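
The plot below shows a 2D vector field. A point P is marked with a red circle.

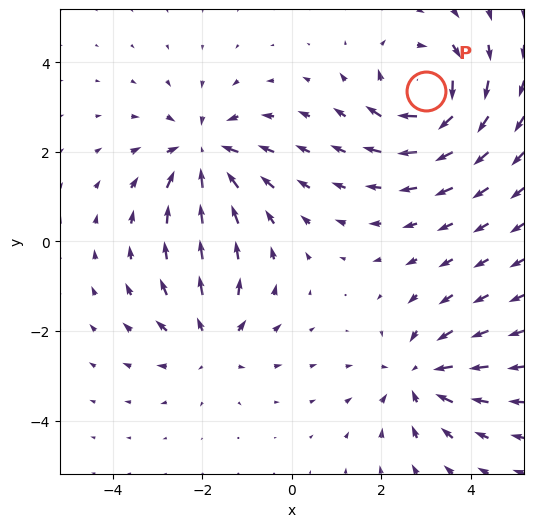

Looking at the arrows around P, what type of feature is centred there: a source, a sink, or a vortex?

vortex

At P (3.0, 3.4) the arrows circulate clockwise. Divergence ≈0, curl about -6 — near-zero divergence with nonzero curl is a vortex.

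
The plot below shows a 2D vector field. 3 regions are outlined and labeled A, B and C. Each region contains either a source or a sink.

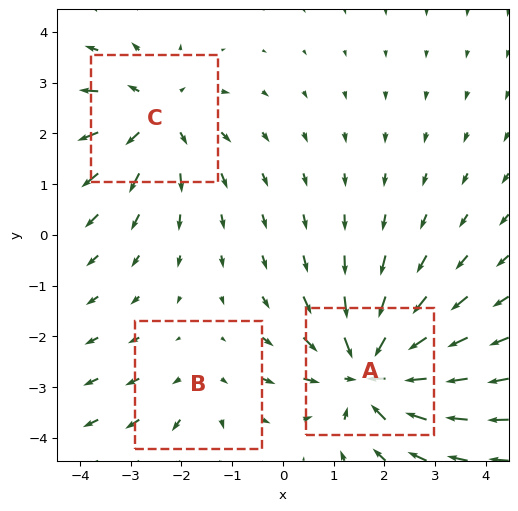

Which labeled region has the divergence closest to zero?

Divergence at each region's feature centre — A: about -5, B: about +2, C: about +3. Region B is closest to zero.

B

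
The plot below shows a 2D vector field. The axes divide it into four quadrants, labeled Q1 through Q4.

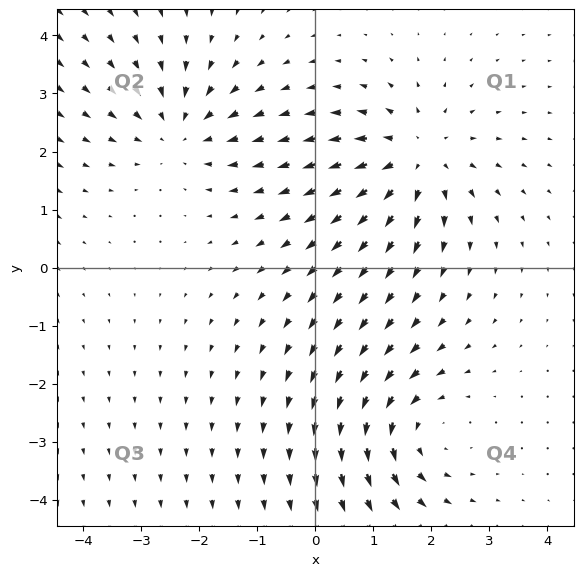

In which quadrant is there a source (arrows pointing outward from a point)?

The source sits at approximately (1.7, 1.9), which lies in quadrant Q1. The divergence there is about +4, positive as expected for a source.

Q1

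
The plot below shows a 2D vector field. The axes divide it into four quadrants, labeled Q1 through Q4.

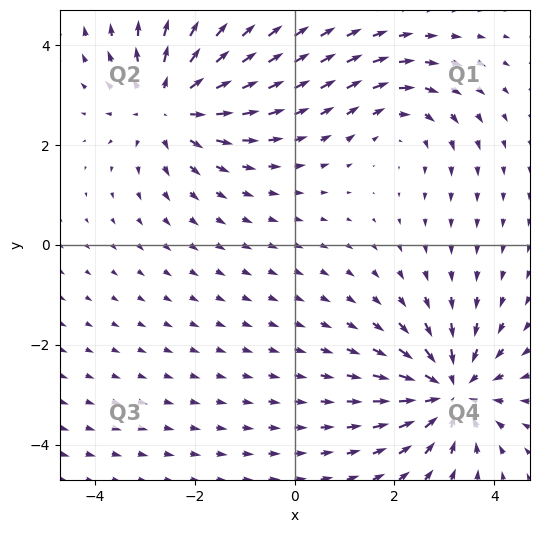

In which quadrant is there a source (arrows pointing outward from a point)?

Q2

The source sits at approximately (-2.5, 2.8), which lies in quadrant Q2. The divergence there is about +4, positive as expected for a source.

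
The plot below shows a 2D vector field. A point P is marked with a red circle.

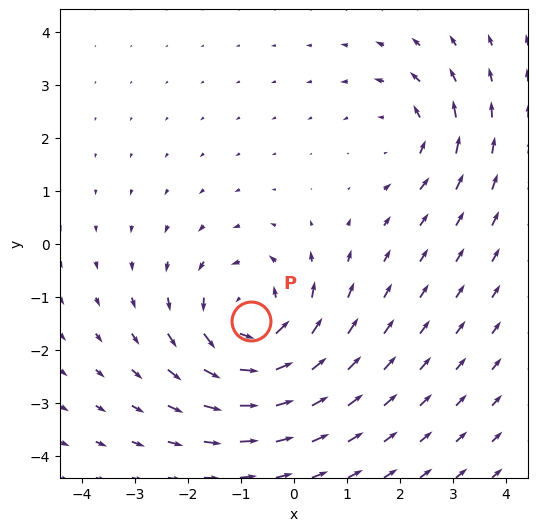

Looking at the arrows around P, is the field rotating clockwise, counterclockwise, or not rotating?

counterclockwise

Near P at (-0.8, -1.5) the arrows circulate counterclockwise. The curl (z-component) there is about +4; positive curl means counterclockwise rotation.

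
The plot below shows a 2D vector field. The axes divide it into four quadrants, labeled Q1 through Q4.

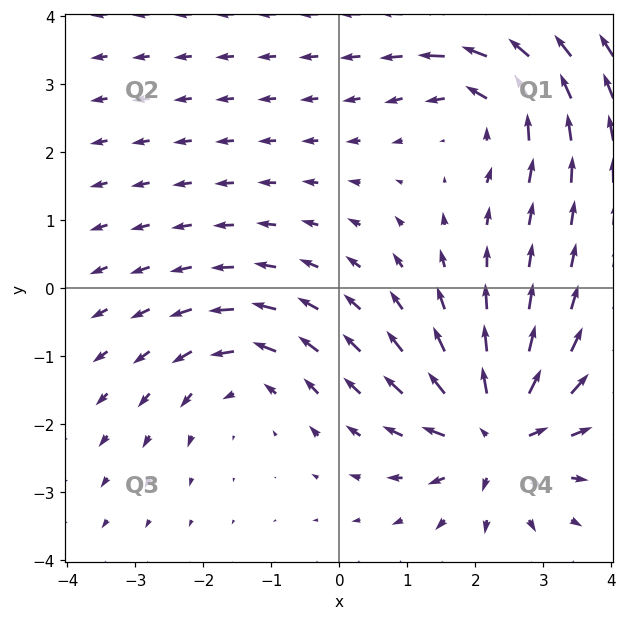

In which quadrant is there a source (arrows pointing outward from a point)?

The source sits at approximately (2.3, -2.2), which lies in quadrant Q4. The divergence there is about +6, positive as expected for a source.

Q4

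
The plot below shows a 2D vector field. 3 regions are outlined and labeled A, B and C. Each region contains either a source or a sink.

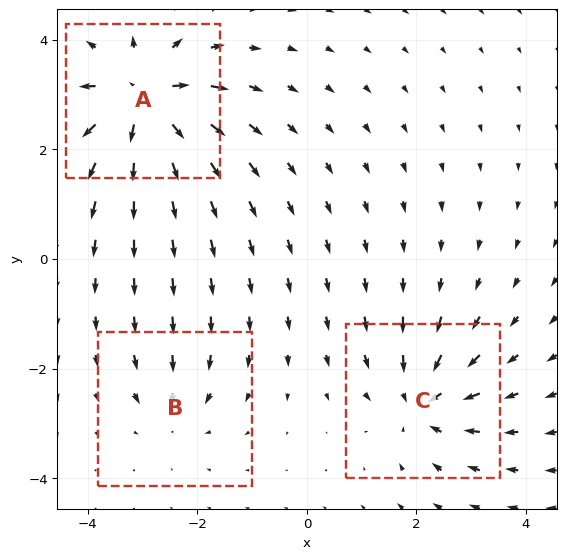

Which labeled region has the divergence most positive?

A

Divergence at each region's feature centre — A: about +6, B: about -3, C: about -4. Region A is most positive.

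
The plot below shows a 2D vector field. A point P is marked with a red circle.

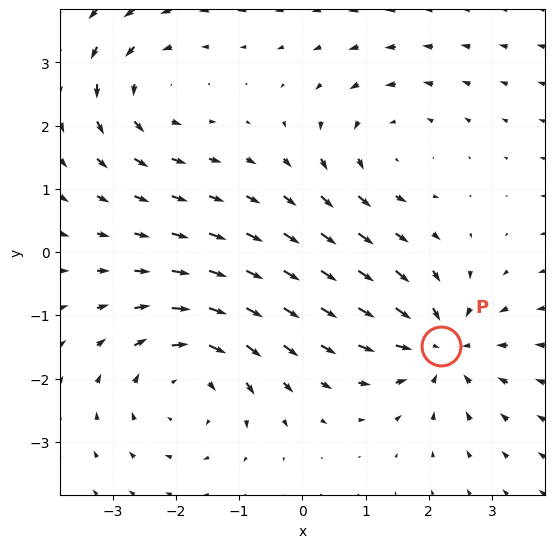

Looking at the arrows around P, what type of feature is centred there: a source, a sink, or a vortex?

At P (2.2, -1.5) the arrows converge inward. Divergence about -4, curl ≈0 — negative divergence with near-zero curl is a sink.

sink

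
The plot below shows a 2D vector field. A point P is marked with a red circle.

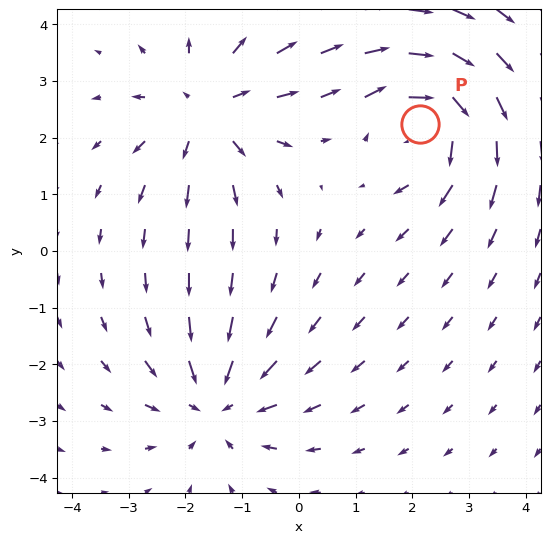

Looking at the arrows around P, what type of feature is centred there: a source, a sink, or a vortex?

vortex

At P (2.1, 2.2) the arrows circulate clockwise. Divergence ≈0, curl about -6 — near-zero divergence with nonzero curl is a vortex.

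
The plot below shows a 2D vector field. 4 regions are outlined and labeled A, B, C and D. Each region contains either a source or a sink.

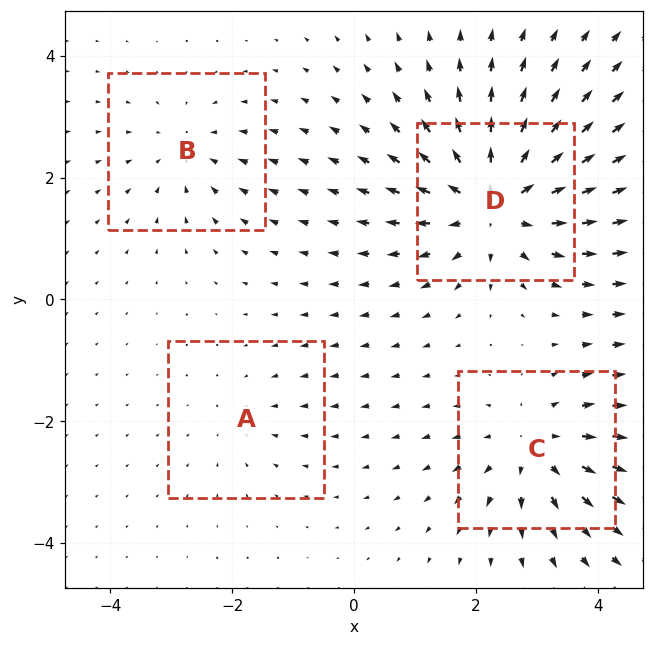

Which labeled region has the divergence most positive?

Divergence at each region's feature centre — A: about -2, B: about -3, C: about +5, D: about +7. Region D is most positive.

D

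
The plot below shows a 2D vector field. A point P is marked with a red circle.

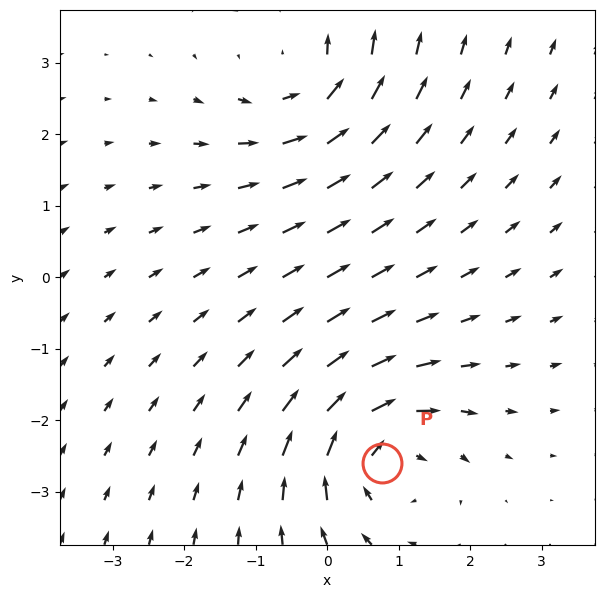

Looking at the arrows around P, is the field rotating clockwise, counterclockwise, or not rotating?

clockwise

Near P at (0.8, -2.6) the arrows circulate clockwise. The curl (z-component) there is about -3; negative curl means clockwise rotation.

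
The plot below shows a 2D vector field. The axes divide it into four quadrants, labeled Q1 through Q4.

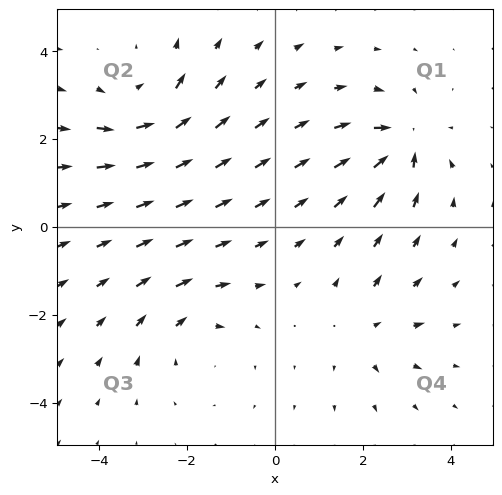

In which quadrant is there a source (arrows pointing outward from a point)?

The source sits at approximately (2.1, -2.4), which lies in quadrant Q4. The divergence there is about +3, positive as expected for a source.

Q4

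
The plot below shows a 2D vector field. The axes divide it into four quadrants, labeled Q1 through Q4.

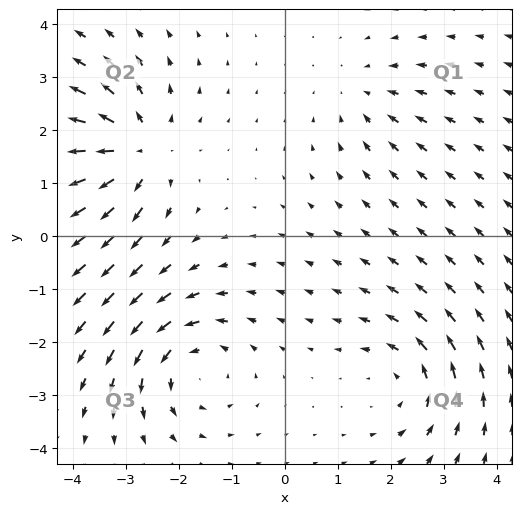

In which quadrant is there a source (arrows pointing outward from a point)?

The source sits at approximately (-2.8, 1.6), which lies in quadrant Q2. The divergence there is about +6, positive as expected for a source.

Q2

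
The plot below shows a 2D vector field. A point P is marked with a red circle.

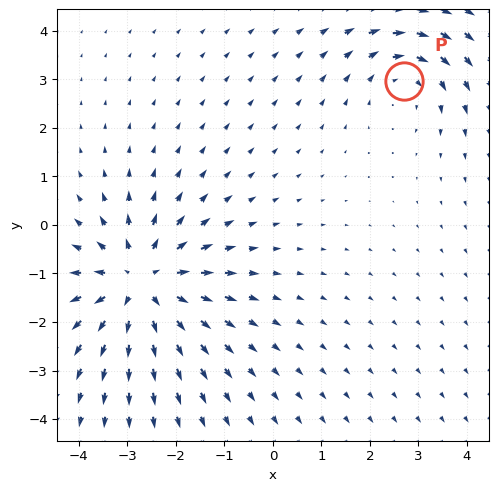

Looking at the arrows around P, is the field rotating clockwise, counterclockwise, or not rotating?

Near P at (2.7, 3.0) the arrows circulate clockwise. The curl (z-component) there is about -3; negative curl means clockwise rotation.

clockwise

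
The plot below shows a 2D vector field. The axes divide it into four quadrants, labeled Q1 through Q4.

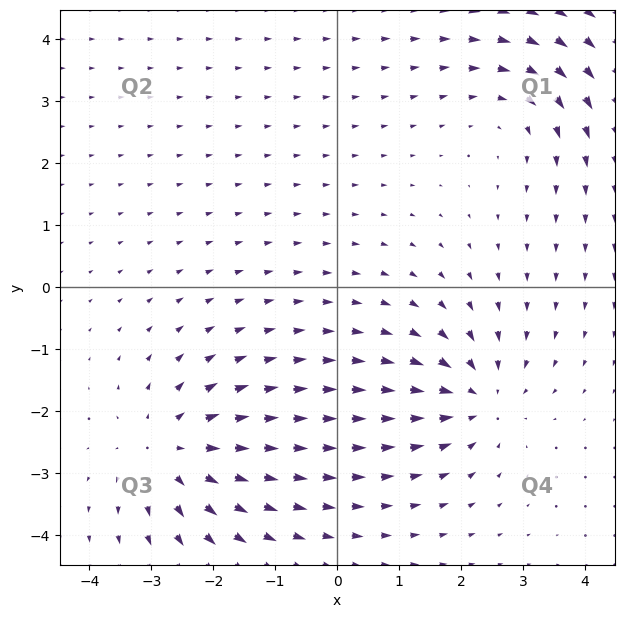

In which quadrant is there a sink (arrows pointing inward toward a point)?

Q4

The sink sits at approximately (2.3, -1.8), which lies in quadrant Q4. The divergence there is about -3, negative as expected for a sink.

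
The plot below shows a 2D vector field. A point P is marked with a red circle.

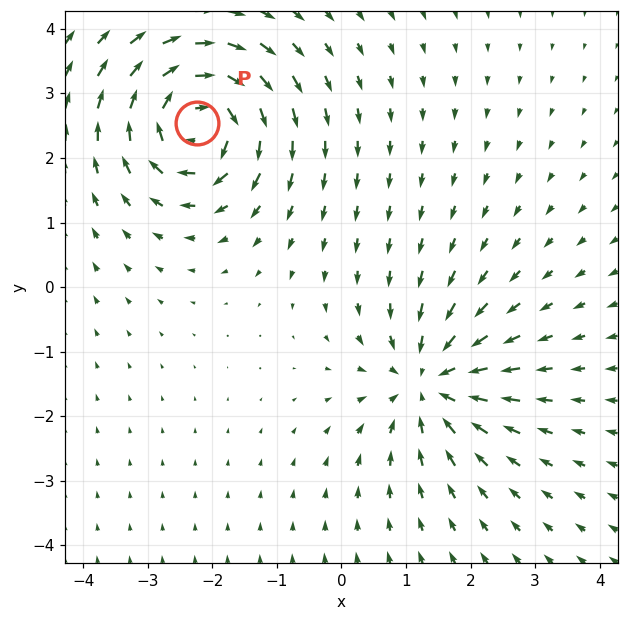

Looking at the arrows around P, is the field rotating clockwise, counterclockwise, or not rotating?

clockwise

Near P at (-2.2, 2.5) the arrows circulate clockwise. The curl (z-component) there is about -7; negative curl means clockwise rotation.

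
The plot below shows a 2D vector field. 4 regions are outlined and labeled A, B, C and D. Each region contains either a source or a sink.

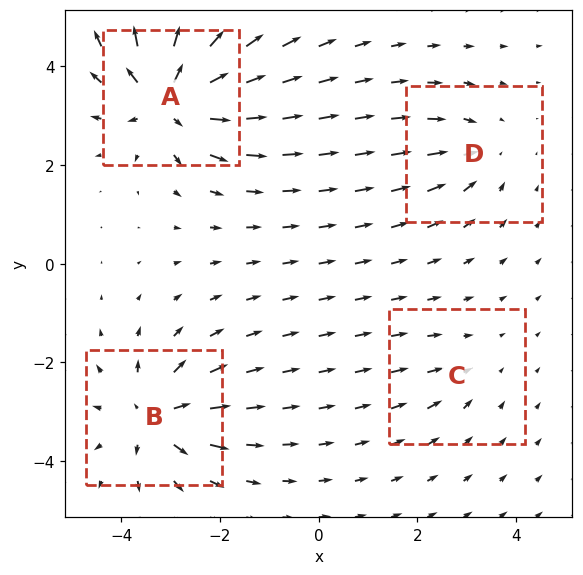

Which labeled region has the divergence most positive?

Divergence at each region's feature centre — A: about +8, B: about +6, C: about -2, D: about -4. Region A is most positive.

A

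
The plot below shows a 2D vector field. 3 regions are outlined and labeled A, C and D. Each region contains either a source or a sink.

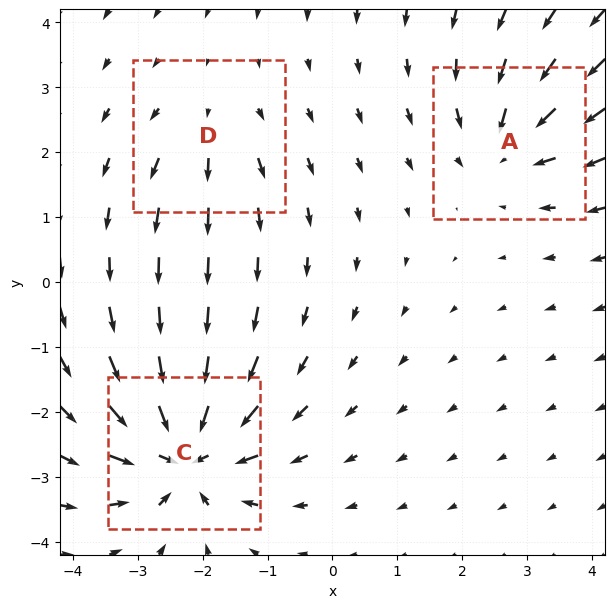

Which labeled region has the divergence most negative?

Divergence at each region's feature centre — A: about -4, C: about -6, D: about +2. Region C is most negative.

C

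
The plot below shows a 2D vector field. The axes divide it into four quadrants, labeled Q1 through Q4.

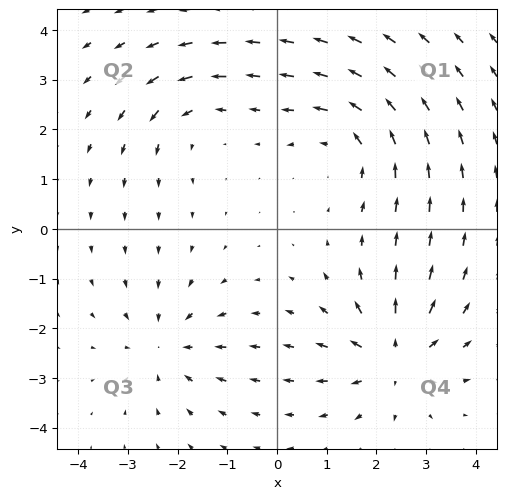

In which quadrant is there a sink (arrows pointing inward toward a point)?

The sink sits at approximately (-2.2, -2.4), which lies in quadrant Q3. The divergence there is about -4, negative as expected for a sink.

Q3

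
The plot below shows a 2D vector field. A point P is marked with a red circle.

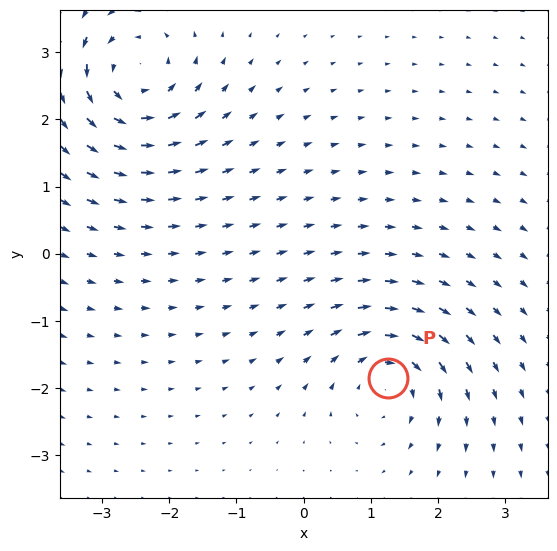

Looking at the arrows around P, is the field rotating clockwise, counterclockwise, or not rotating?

clockwise

Near P at (1.3, -1.9) the arrows circulate clockwise. The curl (z-component) there is about -5; negative curl means clockwise rotation.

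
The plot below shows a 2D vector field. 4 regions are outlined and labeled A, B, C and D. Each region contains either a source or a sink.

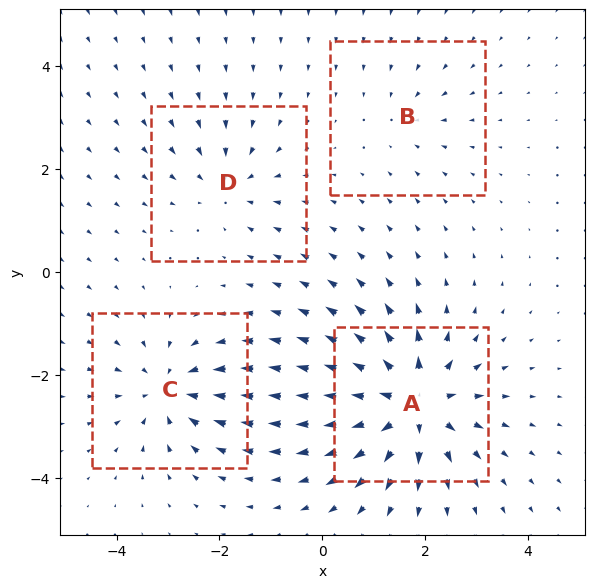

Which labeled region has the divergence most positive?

Divergence at each region's feature centre — A: about +8, B: about -2, C: about -5, D: about -4. Region A is most positive.

A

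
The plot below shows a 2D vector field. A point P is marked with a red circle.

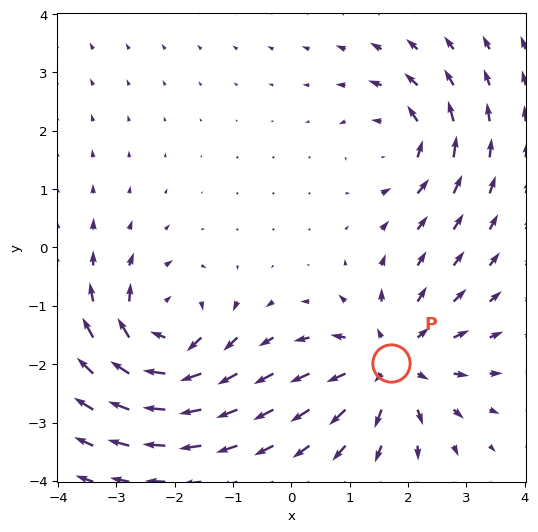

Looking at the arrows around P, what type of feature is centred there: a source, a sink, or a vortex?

At P (1.7, -2.0) the arrows spread outward. Divergence about +5, curl ≈0 — positive divergence with near-zero curl is a source.

source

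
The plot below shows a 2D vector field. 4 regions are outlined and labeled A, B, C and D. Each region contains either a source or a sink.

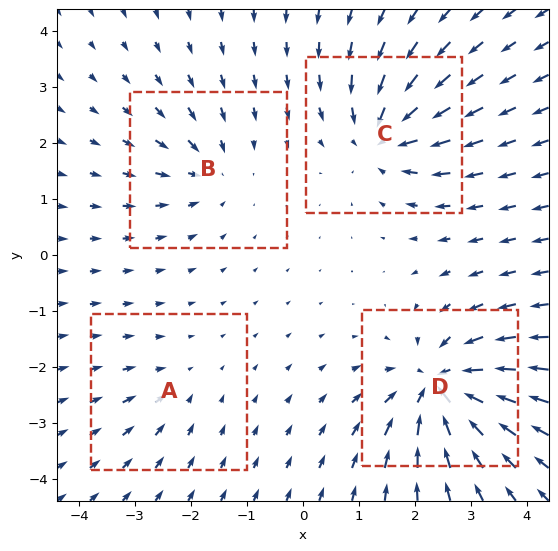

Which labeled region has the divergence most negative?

Divergence at each region's feature centre — A: about -2, B: about -4, C: about -6, D: about -8. Region D is most negative.

D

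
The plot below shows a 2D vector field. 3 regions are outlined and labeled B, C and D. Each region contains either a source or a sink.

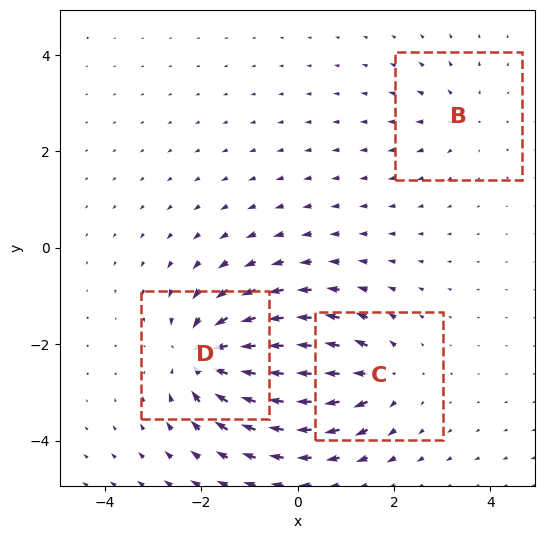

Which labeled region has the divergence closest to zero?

B

Divergence at each region's feature centre — B: about +2, C: about +4, D: about -5. Region B is closest to zero.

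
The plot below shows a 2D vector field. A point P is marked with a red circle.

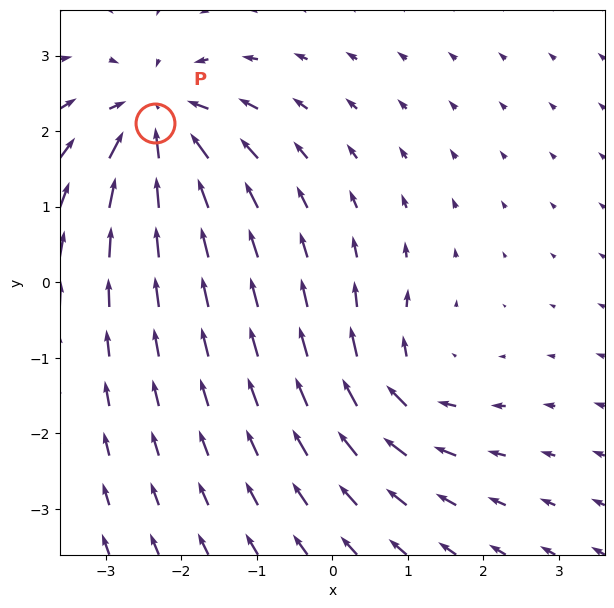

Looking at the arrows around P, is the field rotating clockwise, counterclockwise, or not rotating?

not rotating

Near P at (-2.3, 2.1) the arrows show no circulation. The curl there is ≈0.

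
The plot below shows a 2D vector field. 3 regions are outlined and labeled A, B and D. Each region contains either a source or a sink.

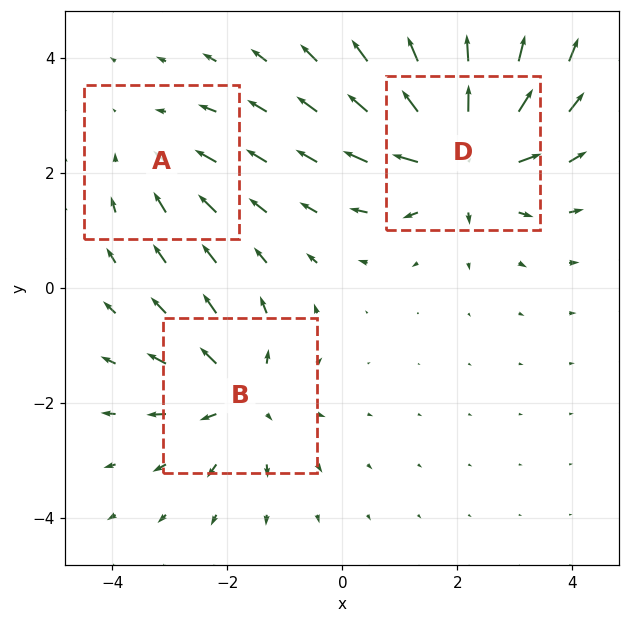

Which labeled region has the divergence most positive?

D

Divergence at each region's feature centre — A: about -2, B: about +4, D: about +5. Region D is most positive.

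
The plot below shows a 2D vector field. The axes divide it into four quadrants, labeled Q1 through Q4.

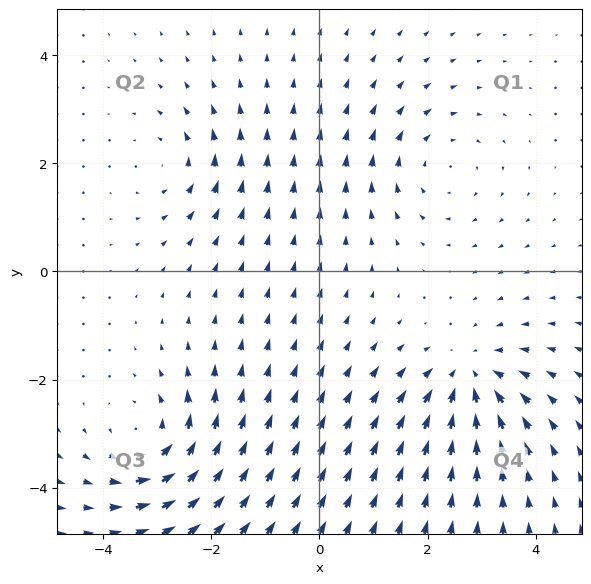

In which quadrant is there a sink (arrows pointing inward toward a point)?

Q4

The sink sits at approximately (2.8, -2.0), which lies in quadrant Q4. The divergence there is about -5, negative as expected for a sink.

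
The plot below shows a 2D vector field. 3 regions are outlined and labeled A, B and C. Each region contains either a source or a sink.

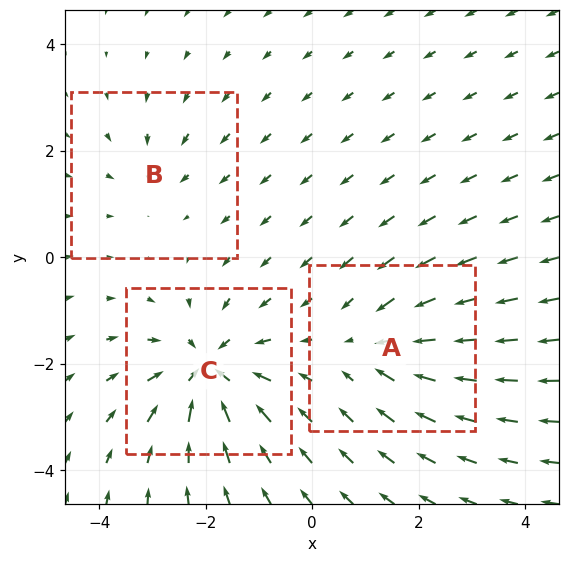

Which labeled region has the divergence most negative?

C

Divergence at each region's feature centre — A: about -3, B: about -2, C: about -5. Region C is most negative.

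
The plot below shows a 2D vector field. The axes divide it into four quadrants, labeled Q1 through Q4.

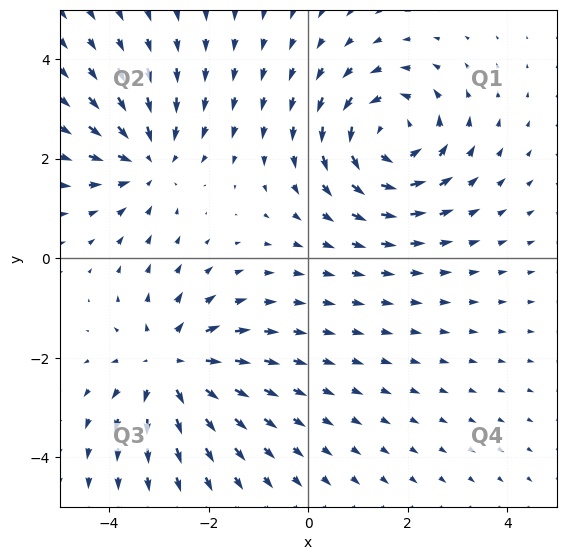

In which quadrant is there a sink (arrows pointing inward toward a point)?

Q2

The sink sits at approximately (-3.2, 2.0), which lies in quadrant Q2. The divergence there is about -3, negative as expected for a sink.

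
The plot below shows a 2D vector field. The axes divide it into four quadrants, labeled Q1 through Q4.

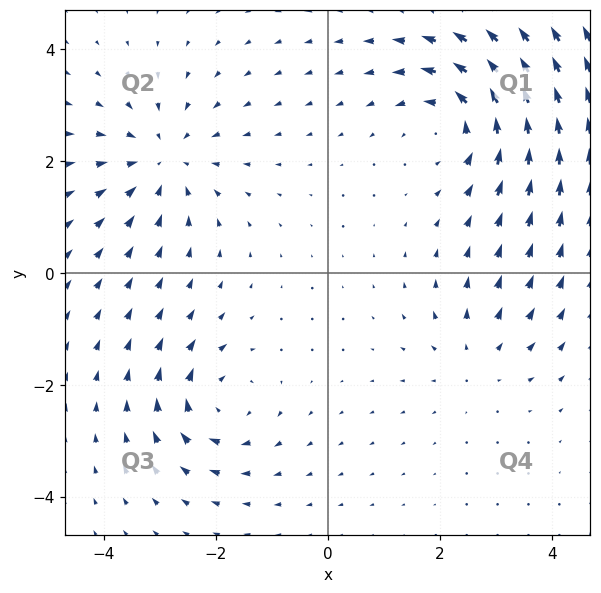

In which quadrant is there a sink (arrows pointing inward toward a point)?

Q2

The sink sits at approximately (-2.9, 2.0), which lies in quadrant Q2. The divergence there is about -4, negative as expected for a sink.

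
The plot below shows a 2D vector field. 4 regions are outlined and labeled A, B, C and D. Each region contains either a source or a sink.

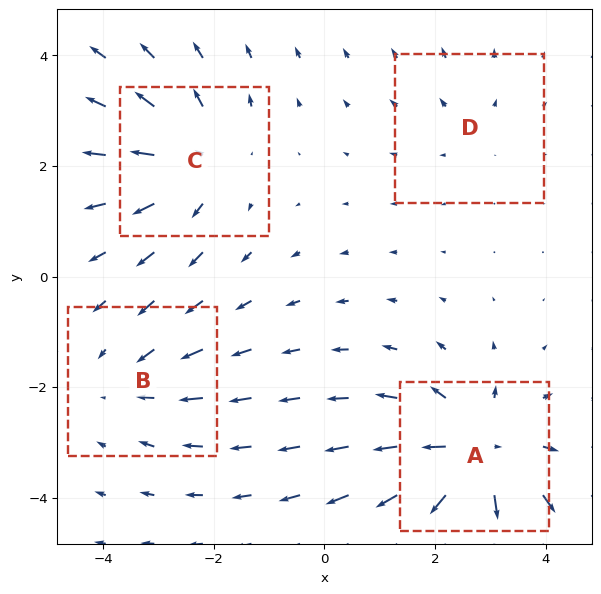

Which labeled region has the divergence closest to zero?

D

Divergence at each region's feature centre — A: about +6, B: about -3, C: about +4, D: about +2. Region D is closest to zero.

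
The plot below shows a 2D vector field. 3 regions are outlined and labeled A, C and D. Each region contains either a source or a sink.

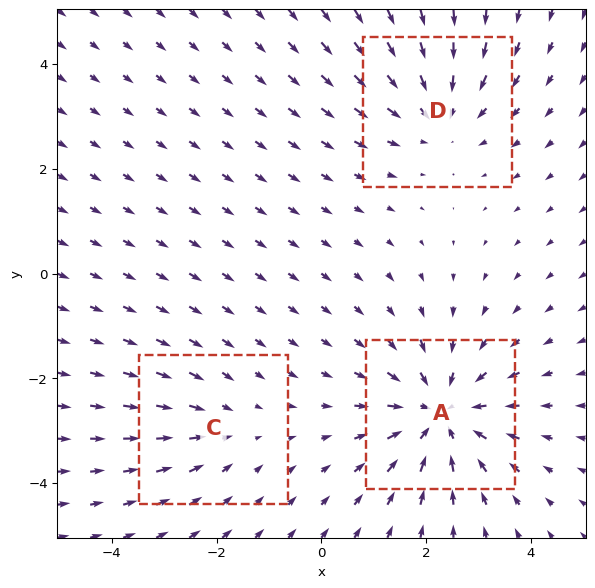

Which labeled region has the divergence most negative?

Divergence at each region's feature centre — A: about -4, C: about -2, D: about -3. Region A is most negative.

A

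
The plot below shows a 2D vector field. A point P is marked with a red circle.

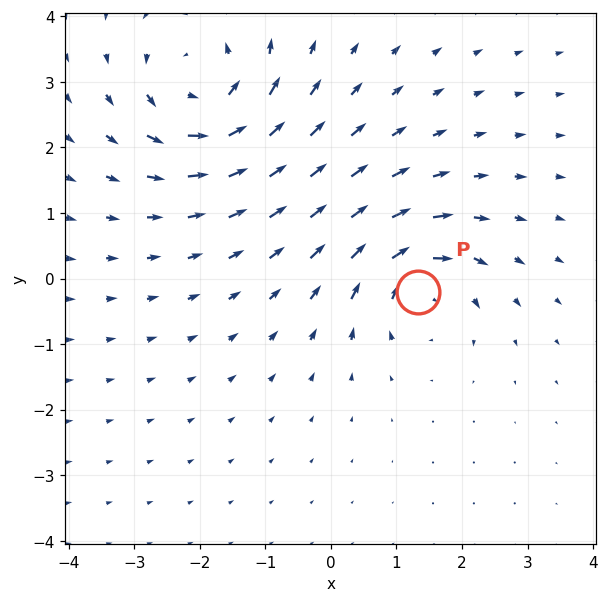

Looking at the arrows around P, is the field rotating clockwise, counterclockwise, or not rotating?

clockwise

Near P at (1.3, -0.2) the arrows circulate clockwise. The curl (z-component) there is about -4; negative curl means clockwise rotation.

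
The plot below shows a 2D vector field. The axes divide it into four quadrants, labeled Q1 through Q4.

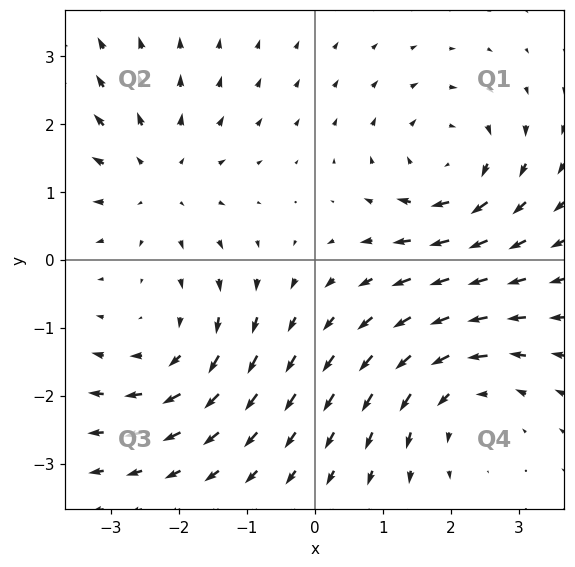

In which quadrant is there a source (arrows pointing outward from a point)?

Q2

The source sits at approximately (-2.3, 1.2), which lies in quadrant Q2. The divergence there is about +3, positive as expected for a source.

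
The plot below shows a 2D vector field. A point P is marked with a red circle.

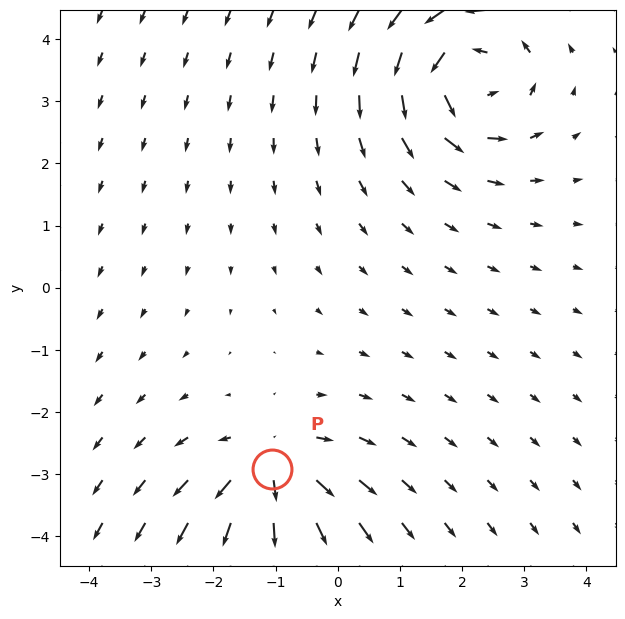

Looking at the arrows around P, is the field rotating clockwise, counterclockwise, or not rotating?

not rotating

Near P at (-1.1, -2.9) the arrows show no circulation. The curl there is ≈0.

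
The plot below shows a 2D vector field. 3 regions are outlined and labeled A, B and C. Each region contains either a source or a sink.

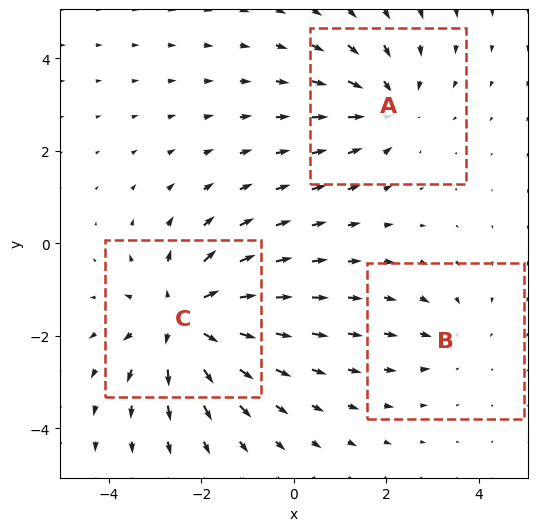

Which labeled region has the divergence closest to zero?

Divergence at each region's feature centre — A: about -3, B: about -2, C: about +5. Region B is closest to zero.

B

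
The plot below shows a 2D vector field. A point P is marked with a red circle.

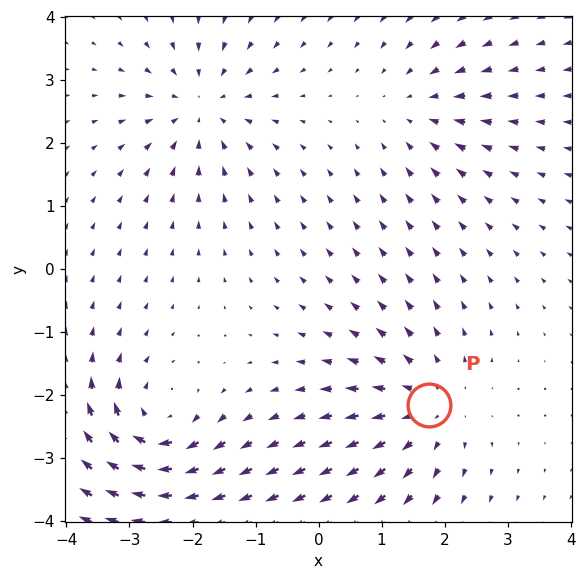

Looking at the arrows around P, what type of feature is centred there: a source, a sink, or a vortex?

source

At P (1.8, -2.2) the arrows spread outward. Divergence about +4, curl ≈0 — positive divergence with near-zero curl is a source.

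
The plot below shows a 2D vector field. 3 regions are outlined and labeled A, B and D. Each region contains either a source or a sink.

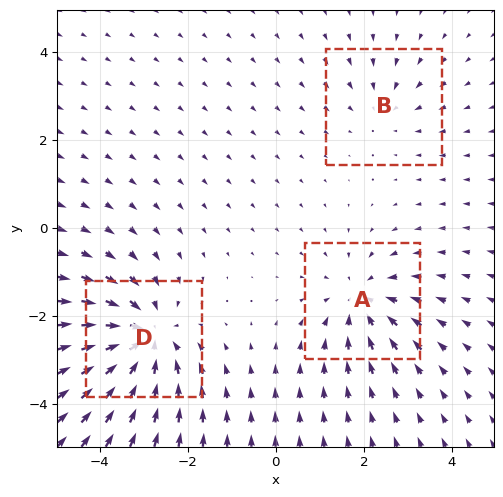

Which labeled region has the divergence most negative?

D

Divergence at each region's feature centre — A: about -3, B: about -2, D: about -4. Region D is most negative.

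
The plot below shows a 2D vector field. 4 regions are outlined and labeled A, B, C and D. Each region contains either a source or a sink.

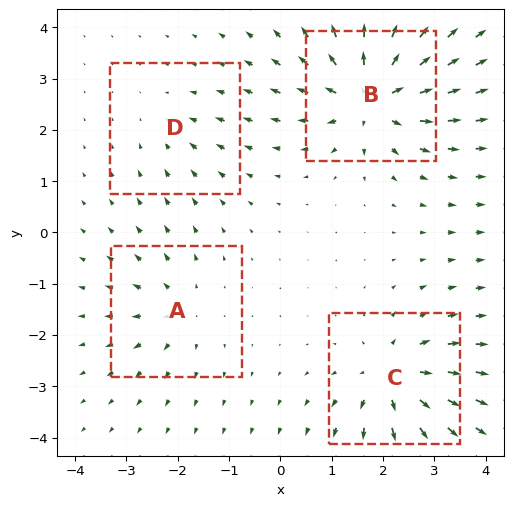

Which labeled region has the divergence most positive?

Divergence at each region's feature centre — A: about +4, B: about +8, C: about +6, D: about -2. Region B is most positive.

B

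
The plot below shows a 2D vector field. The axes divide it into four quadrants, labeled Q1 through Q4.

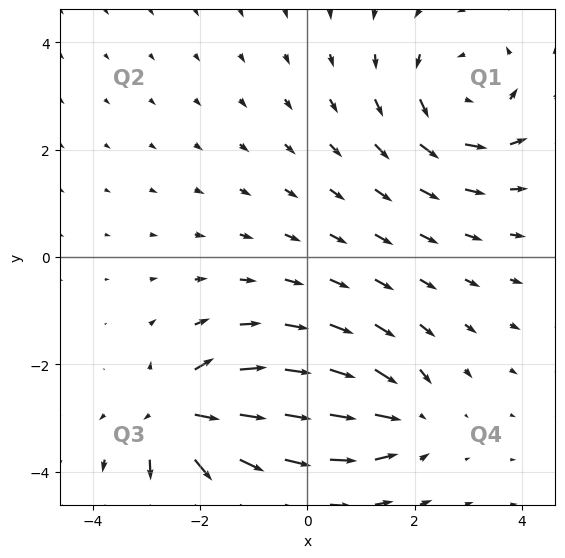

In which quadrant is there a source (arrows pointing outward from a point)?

Q3

The source sits at approximately (-2.3, -3.0), which lies in quadrant Q3. The divergence there is about +6, positive as expected for a source.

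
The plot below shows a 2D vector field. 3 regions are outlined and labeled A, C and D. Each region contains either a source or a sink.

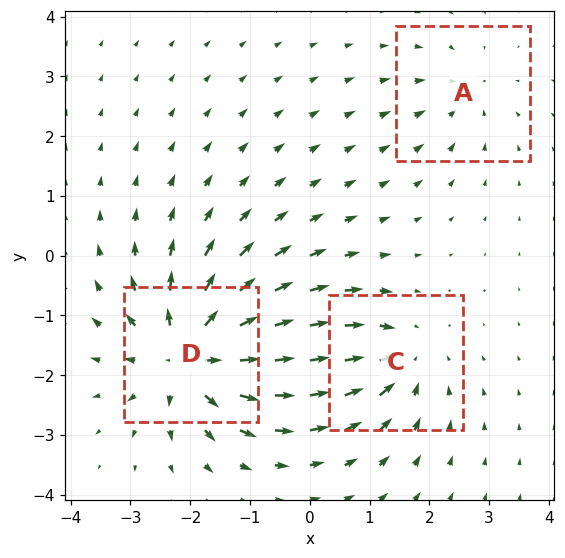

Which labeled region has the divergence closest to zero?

Divergence at each region's feature centre — A: about -2, C: about -4, D: about +6. Region A is closest to zero.

A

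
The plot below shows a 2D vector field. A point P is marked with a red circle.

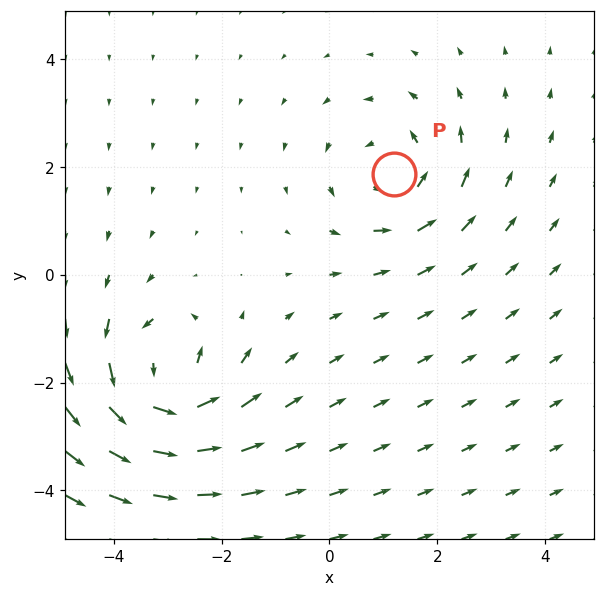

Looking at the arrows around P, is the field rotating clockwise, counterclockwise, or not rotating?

counterclockwise

Near P at (1.2, 1.9) the arrows circulate counterclockwise. The curl (z-component) there is about +3; positive curl means counterclockwise rotation.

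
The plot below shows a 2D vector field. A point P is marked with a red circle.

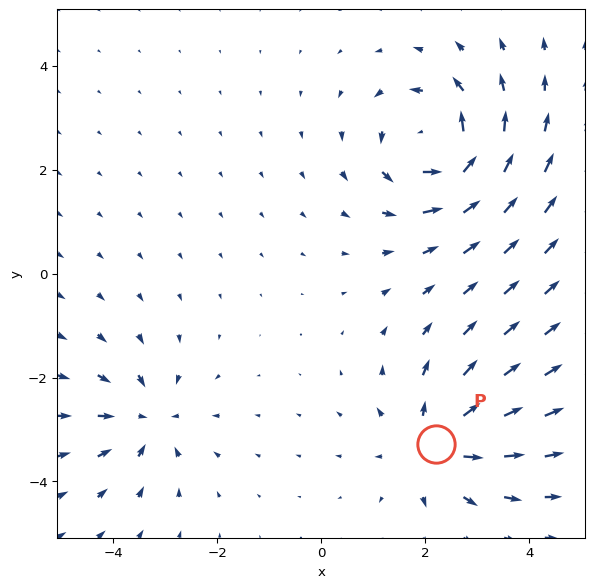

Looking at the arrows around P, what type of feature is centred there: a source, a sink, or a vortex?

At P (2.2, -3.3) the arrows spread outward. Divergence about +4, curl ≈0 — positive divergence with near-zero curl is a source.

source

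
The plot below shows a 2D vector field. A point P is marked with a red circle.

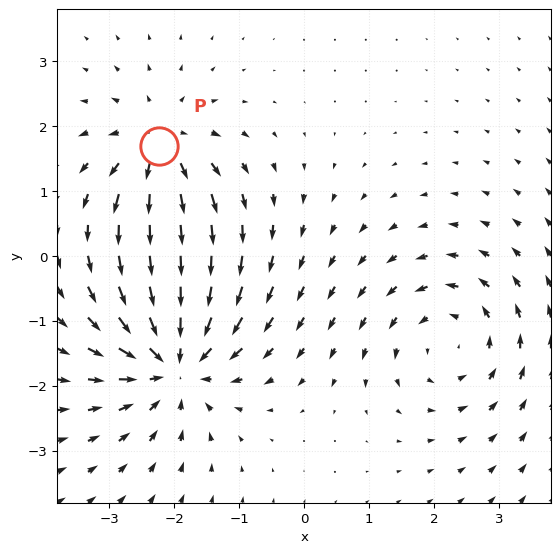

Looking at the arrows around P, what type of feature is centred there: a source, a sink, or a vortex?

At P (-2.2, 1.7) the arrows spread outward. Divergence about +5, curl ≈0 — positive divergence with near-zero curl is a source.

source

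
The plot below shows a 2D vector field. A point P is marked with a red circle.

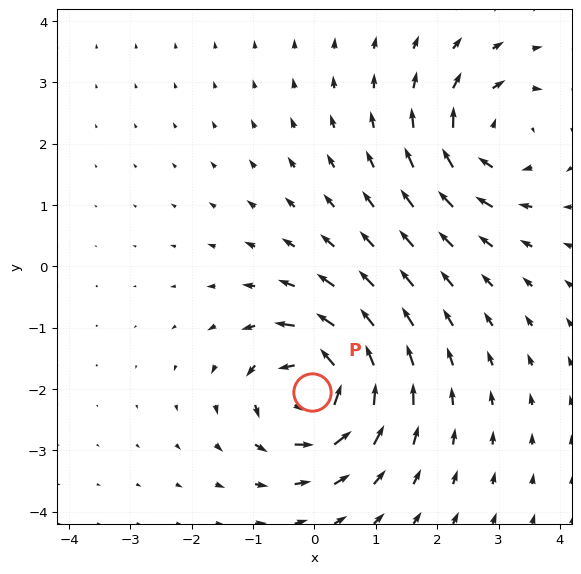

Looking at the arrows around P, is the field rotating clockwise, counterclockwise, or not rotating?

Near P at (-0.0, -2.0) the arrows circulate counterclockwise. The curl (z-component) there is about +7; positive curl means counterclockwise rotation.

counterclockwise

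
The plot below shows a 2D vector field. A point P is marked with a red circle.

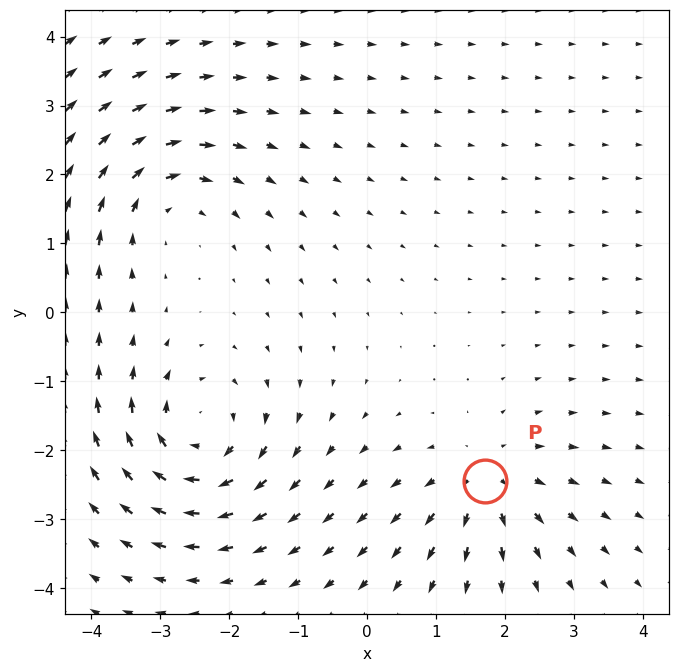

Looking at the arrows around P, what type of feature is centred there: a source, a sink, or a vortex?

source

At P (1.7, -2.4) the arrows spread outward. Divergence about +4, curl ≈0 — positive divergence with near-zero curl is a source.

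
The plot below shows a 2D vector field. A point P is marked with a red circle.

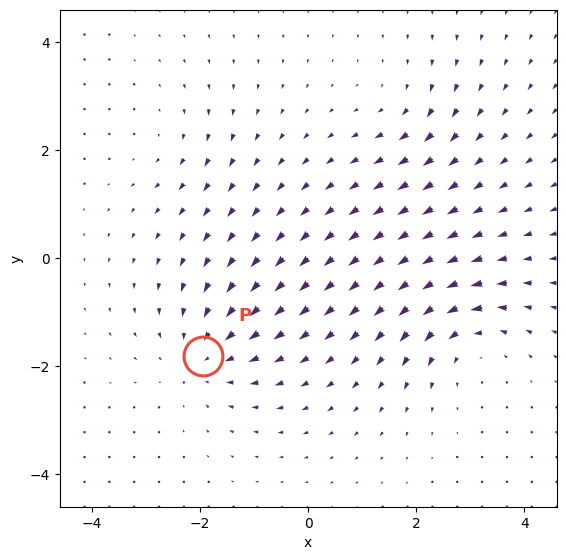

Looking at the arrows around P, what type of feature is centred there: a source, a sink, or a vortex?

At P (-1.9, -1.8) the arrows converge inward. Divergence about -4, curl ≈0 — negative divergence with near-zero curl is a sink.

sink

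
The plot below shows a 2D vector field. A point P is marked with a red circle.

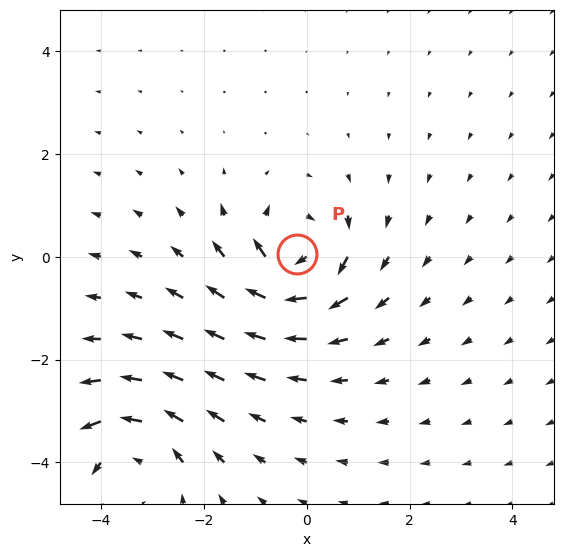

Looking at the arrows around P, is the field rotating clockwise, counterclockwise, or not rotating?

Near P at (-0.2, 0.1) the arrows circulate clockwise. The curl (z-component) there is about -5; negative curl means clockwise rotation.

clockwise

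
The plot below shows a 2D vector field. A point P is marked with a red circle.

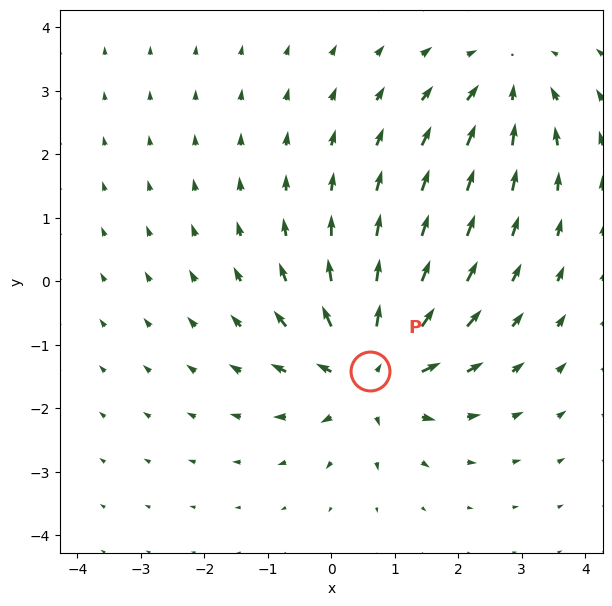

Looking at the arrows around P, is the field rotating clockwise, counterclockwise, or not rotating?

not rotating

Near P at (0.6, -1.4) the arrows show no circulation. The curl there is ≈0.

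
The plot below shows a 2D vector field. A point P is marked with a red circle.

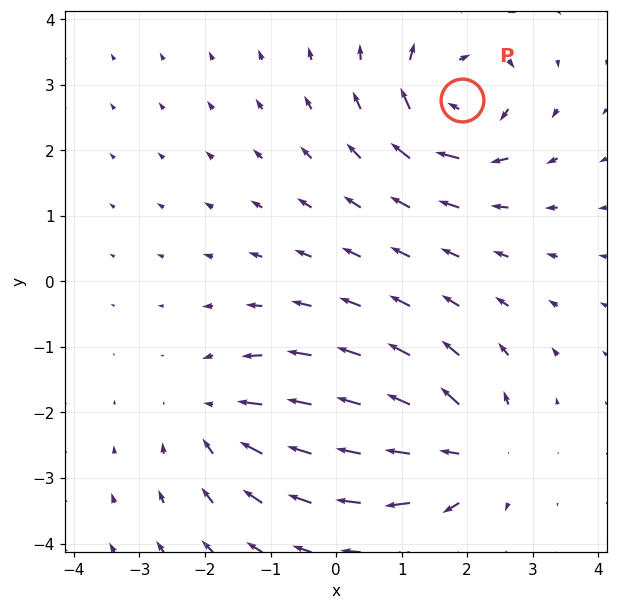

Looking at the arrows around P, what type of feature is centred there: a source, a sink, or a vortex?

vortex

At P (1.9, 2.8) the arrows circulate clockwise. Divergence ≈0, curl about -6 — near-zero divergence with nonzero curl is a vortex.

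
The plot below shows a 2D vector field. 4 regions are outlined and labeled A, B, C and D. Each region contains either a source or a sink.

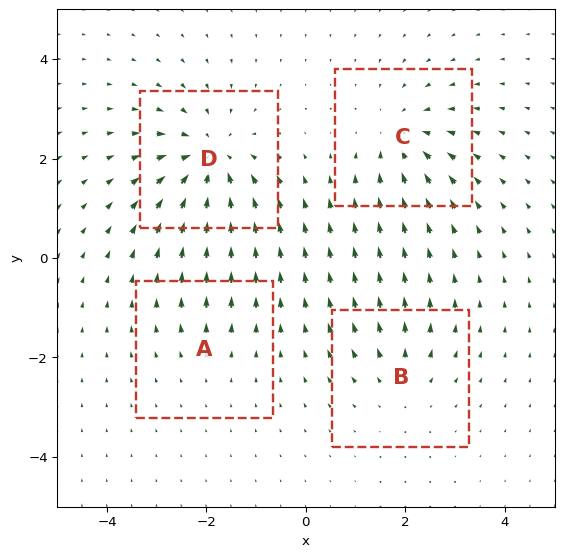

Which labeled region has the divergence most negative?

Divergence at each region's feature centre — A: about +2, B: about +3, C: about -5, D: about -7. Region D is most negative.

D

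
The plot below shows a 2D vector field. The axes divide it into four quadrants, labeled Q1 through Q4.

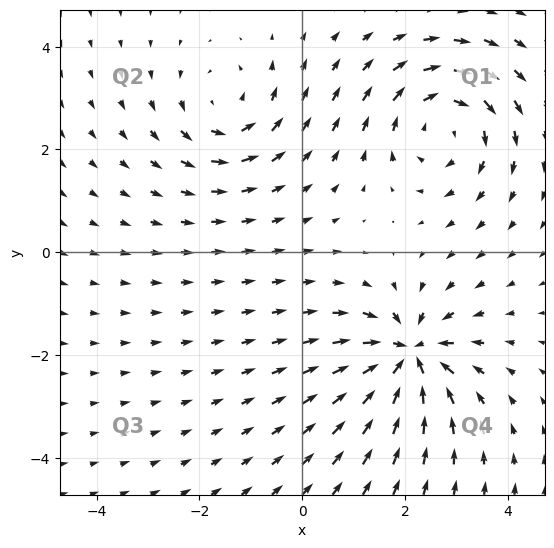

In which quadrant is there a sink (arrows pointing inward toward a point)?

The sink sits at approximately (2.1, -2.0), which lies in quadrant Q4. The divergence there is about -6, negative as expected for a sink.

Q4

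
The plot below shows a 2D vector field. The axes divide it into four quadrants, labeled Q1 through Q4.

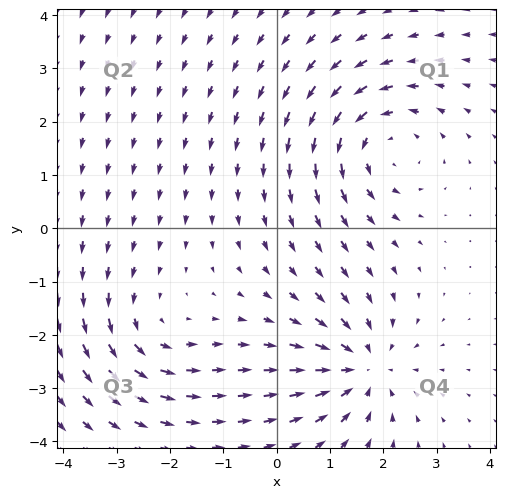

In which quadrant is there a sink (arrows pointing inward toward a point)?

The sink sits at approximately (1.6, -2.6), which lies in quadrant Q4. The divergence there is about -5, negative as expected for a sink.

Q4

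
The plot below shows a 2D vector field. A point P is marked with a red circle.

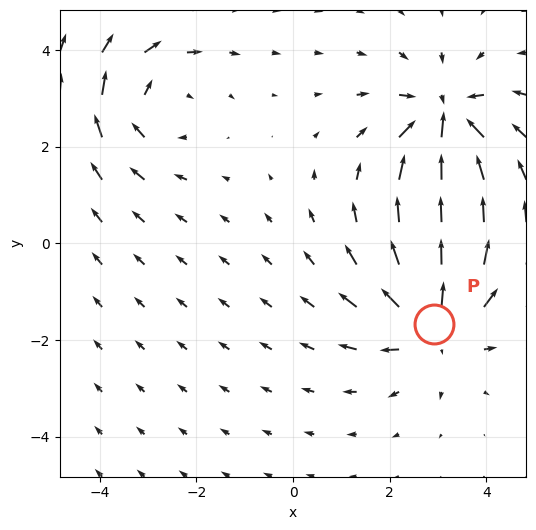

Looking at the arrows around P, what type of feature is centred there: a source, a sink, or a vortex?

source

At P (2.9, -1.7) the arrows spread outward. Divergence about +4, curl ≈0 — positive divergence with near-zero curl is a source.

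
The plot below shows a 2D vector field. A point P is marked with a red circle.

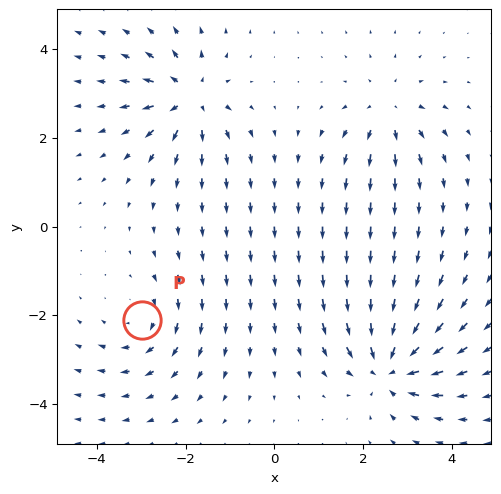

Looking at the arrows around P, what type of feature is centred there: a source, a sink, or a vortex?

vortex

At P (-3.0, -2.1) the arrows circulate clockwise. Divergence ≈0, curl about -3 — near-zero divergence with nonzero curl is a vortex.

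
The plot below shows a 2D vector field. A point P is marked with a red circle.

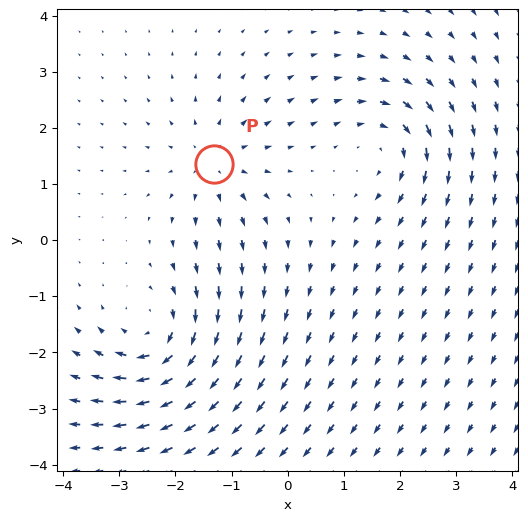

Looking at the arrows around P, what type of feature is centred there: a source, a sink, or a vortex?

At P (-1.3, 1.4) the arrows spread outward. Divergence about +4, curl ≈0 — positive divergence with near-zero curl is a source.

source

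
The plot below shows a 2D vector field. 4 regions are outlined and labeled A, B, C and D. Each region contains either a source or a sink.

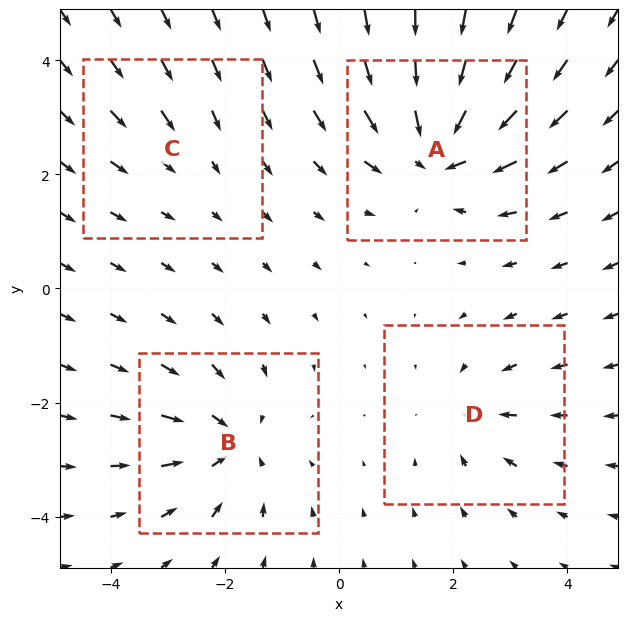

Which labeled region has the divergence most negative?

A

Divergence at each region's feature centre — A: about -7, B: about -5, C: about -2, D: about -3. Region A is most negative.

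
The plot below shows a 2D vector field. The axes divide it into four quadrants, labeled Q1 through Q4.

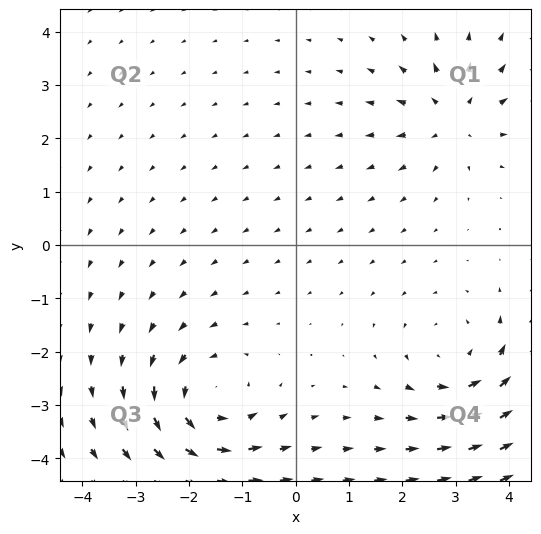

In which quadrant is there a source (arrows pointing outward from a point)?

Q1

The source sits at approximately (3.0, 2.4), which lies in quadrant Q1. The divergence there is about +4, positive as expected for a source.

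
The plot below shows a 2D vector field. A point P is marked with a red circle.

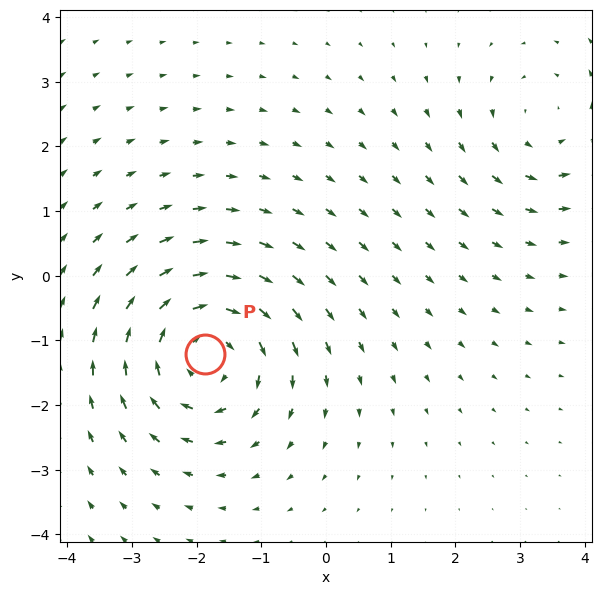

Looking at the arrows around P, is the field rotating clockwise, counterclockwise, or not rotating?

clockwise

Near P at (-1.9, -1.2) the arrows circulate clockwise. The curl (z-component) there is about -5; negative curl means clockwise rotation.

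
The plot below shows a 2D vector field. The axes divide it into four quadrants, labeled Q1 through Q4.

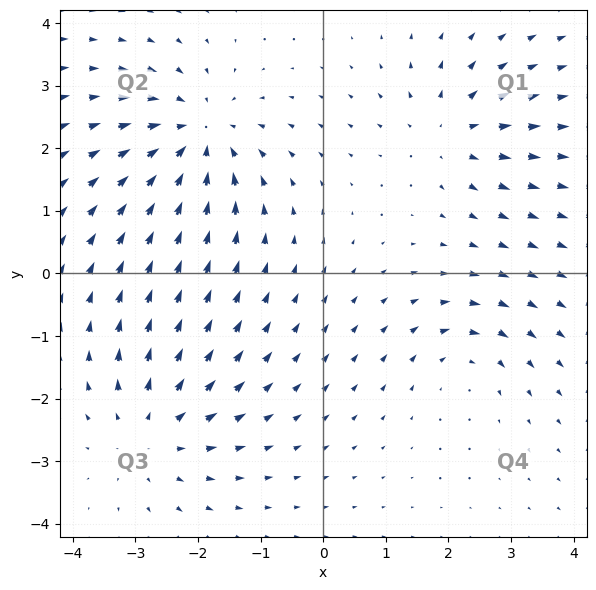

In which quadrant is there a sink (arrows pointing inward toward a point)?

Q2

The sink sits at approximately (-2.0, 2.2), which lies in quadrant Q2. The divergence there is about -5, negative as expected for a sink.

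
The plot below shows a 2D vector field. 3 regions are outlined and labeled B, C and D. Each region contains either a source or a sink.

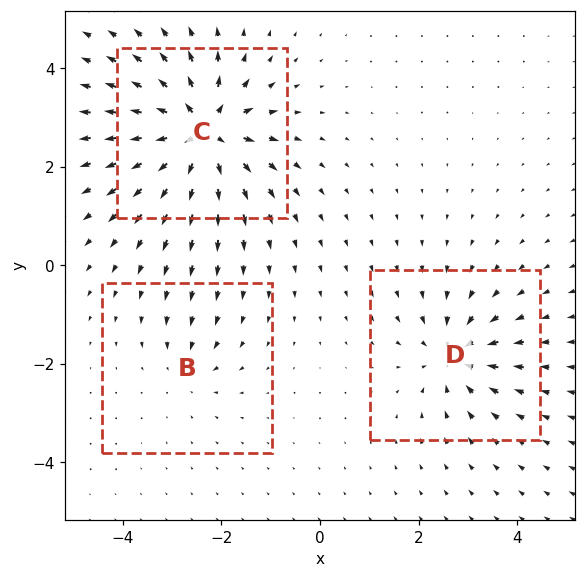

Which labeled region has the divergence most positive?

Divergence at each region's feature centre — B: about -2, C: about +7, D: about -4. Region C is most positive.

C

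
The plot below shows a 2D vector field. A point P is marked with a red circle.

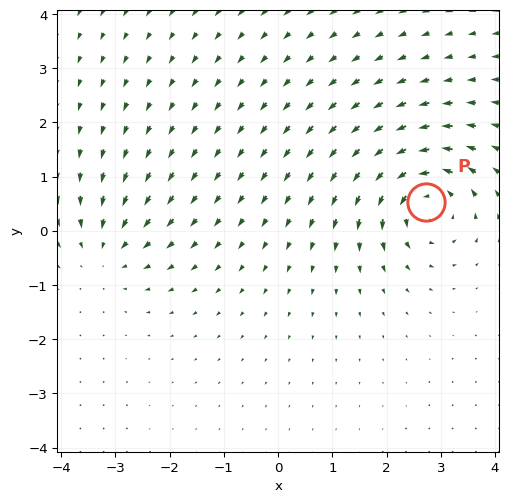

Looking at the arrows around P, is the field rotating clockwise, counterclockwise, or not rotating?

counterclockwise

Near P at (2.7, 0.5) the arrows circulate counterclockwise. The curl (z-component) there is about +5; positive curl means counterclockwise rotation.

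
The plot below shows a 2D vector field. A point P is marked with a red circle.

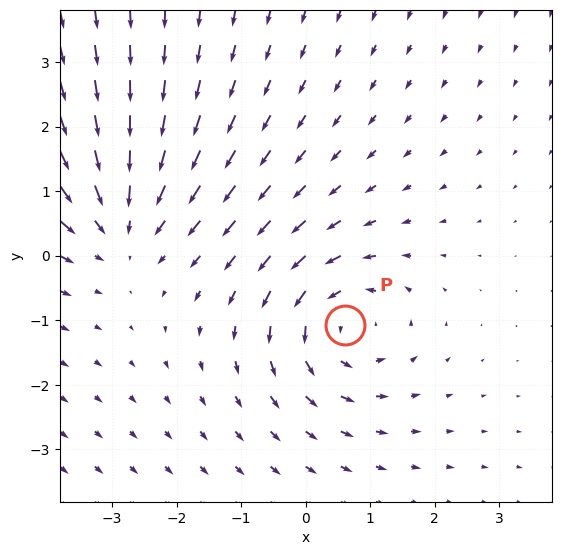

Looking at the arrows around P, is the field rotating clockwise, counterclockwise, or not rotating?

Near P at (0.6, -1.1) the arrows circulate counterclockwise. The curl (z-component) there is about +3; positive curl means counterclockwise rotation.

counterclockwise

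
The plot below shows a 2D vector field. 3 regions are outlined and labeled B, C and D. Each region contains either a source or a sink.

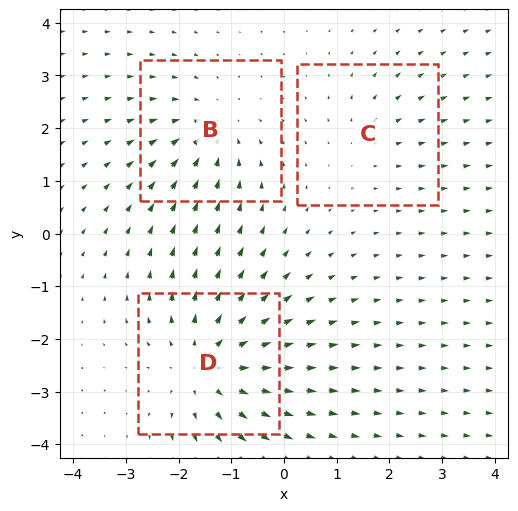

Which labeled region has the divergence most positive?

D

Divergence at each region's feature centre — B: about -3, C: about +2, D: about +4. Region D is most positive.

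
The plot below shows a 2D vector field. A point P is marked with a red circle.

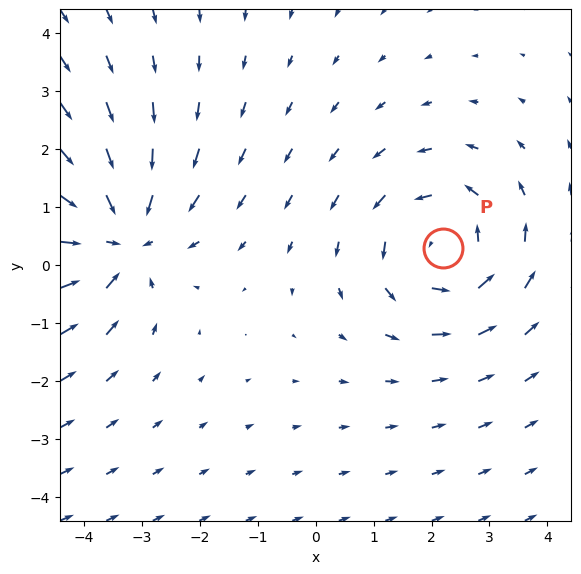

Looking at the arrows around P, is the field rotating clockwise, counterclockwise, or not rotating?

counterclockwise

Near P at (2.2, 0.3) the arrows circulate counterclockwise. The curl (z-component) there is about +4; positive curl means counterclockwise rotation.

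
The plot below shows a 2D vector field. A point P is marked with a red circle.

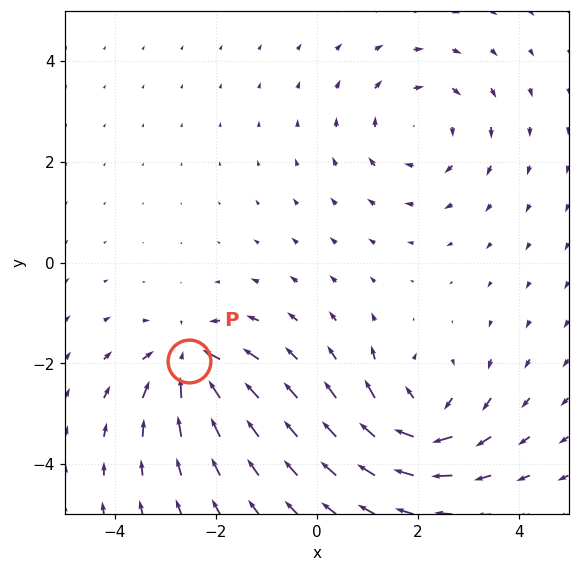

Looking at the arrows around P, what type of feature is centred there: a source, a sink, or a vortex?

sink

At P (-2.5, -2.0) the arrows converge inward. Divergence about -6, curl ≈0 — negative divergence with near-zero curl is a sink.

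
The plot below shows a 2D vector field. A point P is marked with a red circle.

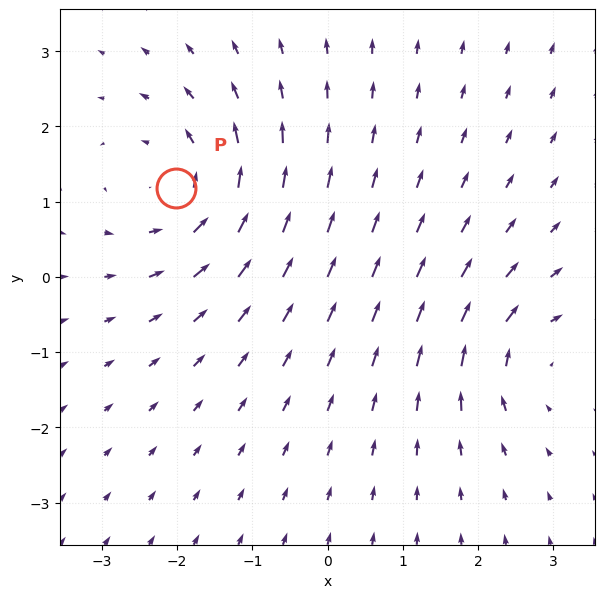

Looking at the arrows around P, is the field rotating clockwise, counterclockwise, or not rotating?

counterclockwise

Near P at (-2.0, 1.2) the arrows circulate counterclockwise. The curl (z-component) there is about +4; positive curl means counterclockwise rotation.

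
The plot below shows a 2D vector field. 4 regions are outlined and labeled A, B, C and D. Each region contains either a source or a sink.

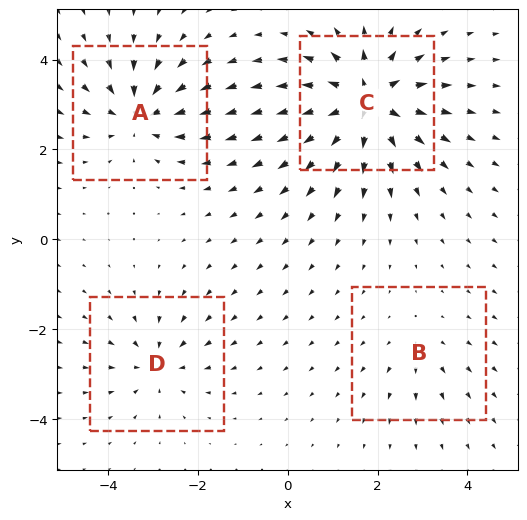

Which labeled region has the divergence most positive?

C

Divergence at each region's feature centre — A: about -6, B: about +2, C: about +8, D: about -4. Region C is most positive.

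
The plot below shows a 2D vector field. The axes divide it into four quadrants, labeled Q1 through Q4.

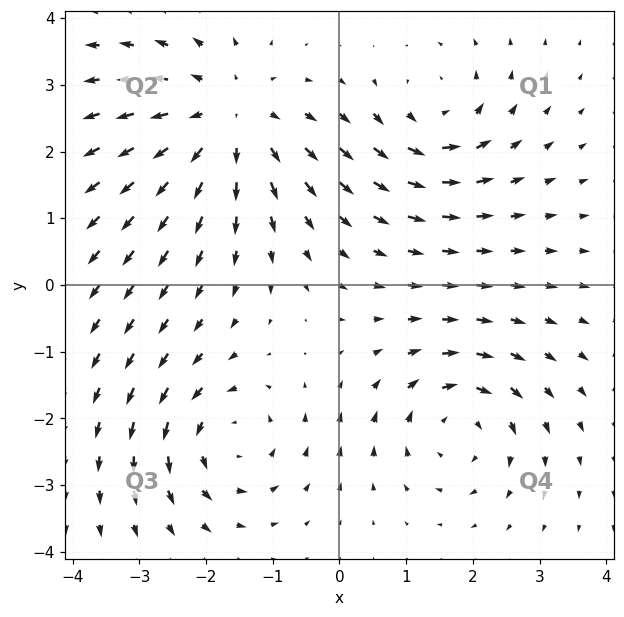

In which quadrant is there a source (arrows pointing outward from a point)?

The source sits at approximately (-1.7, 2.5), which lies in quadrant Q2. The divergence there is about +3, positive as expected for a source.

Q2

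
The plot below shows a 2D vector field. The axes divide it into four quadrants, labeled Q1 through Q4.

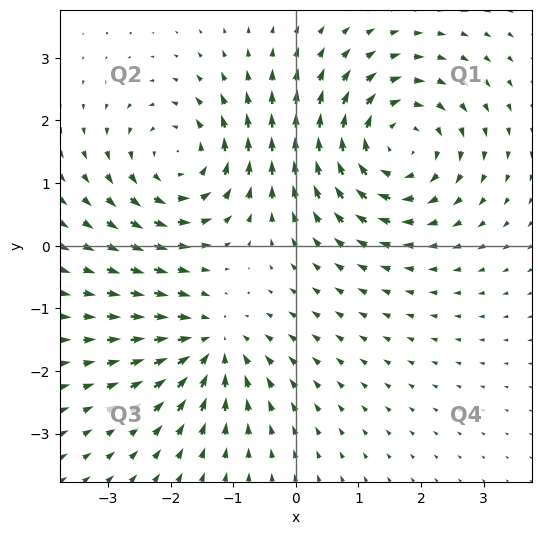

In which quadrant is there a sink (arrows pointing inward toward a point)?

Q3

The sink sits at approximately (-1.3, -1.6), which lies in quadrant Q3. The divergence there is about -4, negative as expected for a sink.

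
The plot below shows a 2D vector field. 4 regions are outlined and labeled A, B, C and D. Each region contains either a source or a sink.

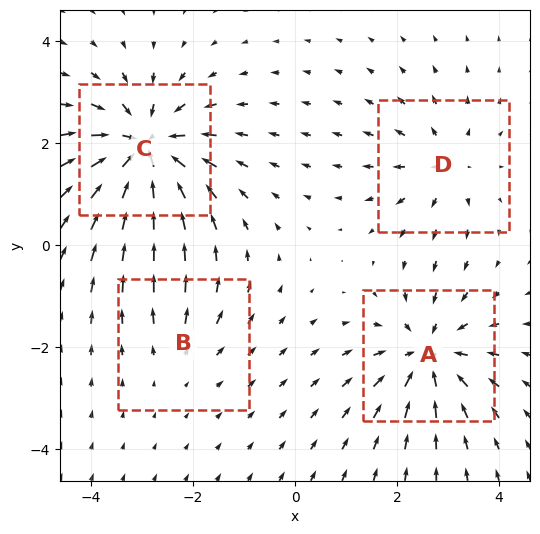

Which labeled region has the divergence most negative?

Divergence at each region's feature centre — A: about -6, B: about +2, C: about -7, D: about +4. Region C is most negative.

C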